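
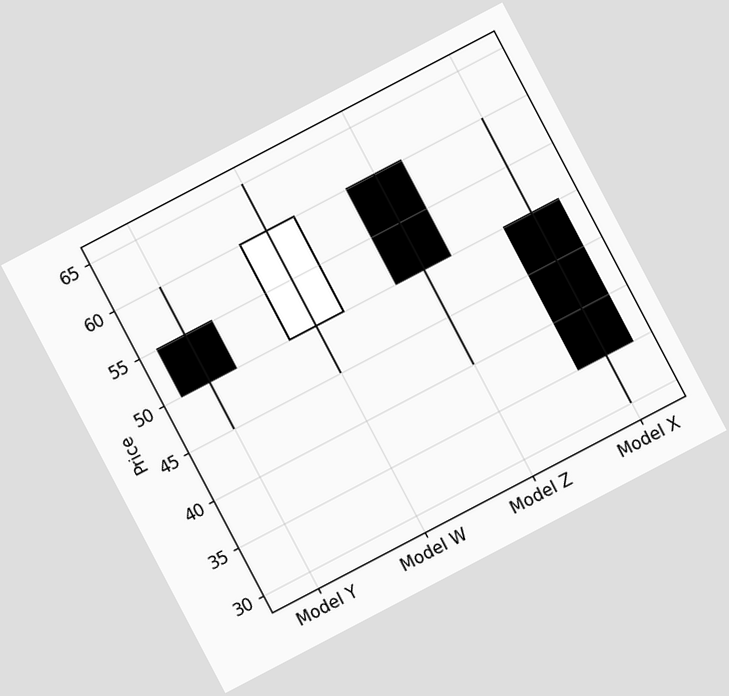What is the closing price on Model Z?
The chart is tilted about 28° counter-clockwise. The Model Z candle closes at 50.

50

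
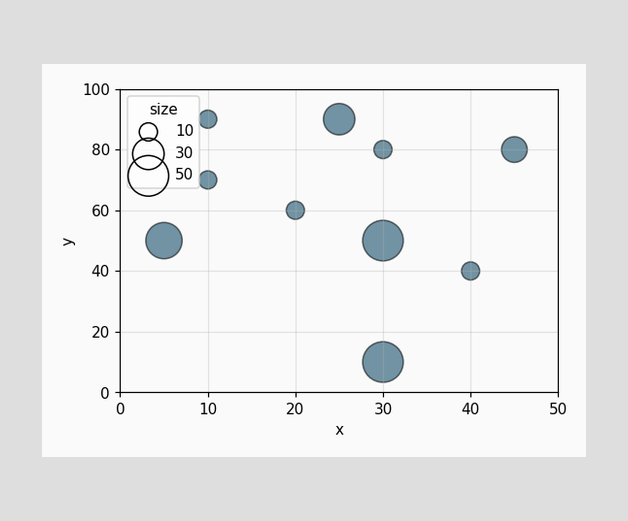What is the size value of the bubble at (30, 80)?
Matching the bubble at (30, 80) against the size legend gives 10.

10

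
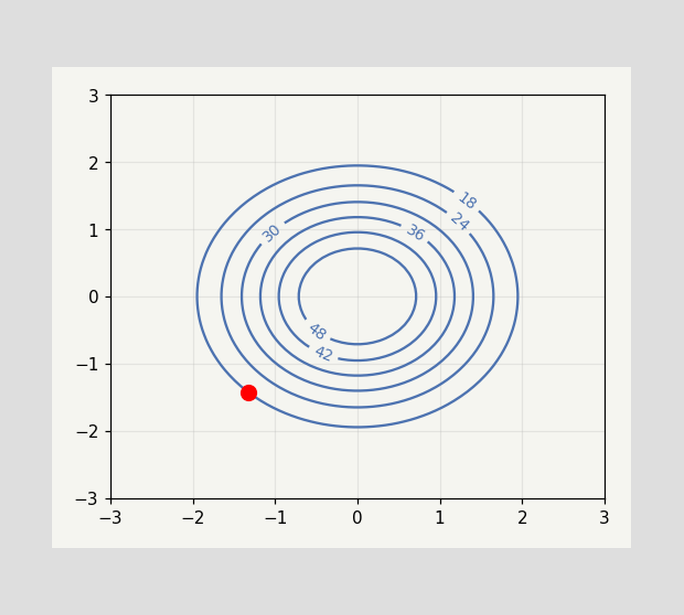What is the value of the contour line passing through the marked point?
18

The marked point sits on the contour labelled 18.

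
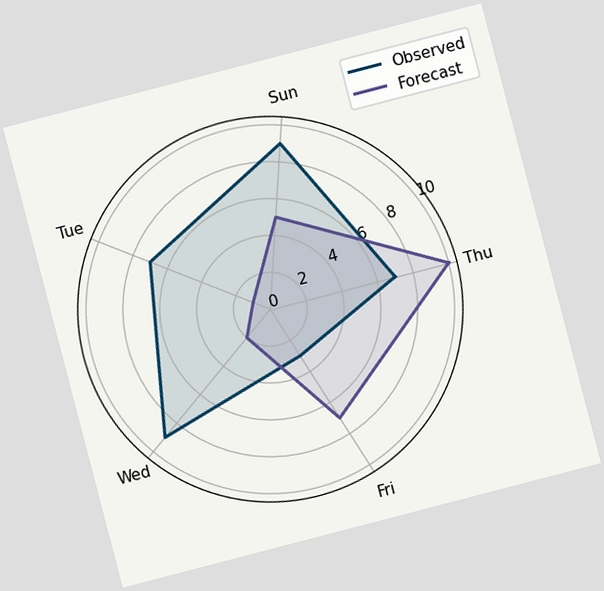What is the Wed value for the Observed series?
The chart is tilted about 15° counter-clockwise. On the Wed axis, Observed reaches 9.

9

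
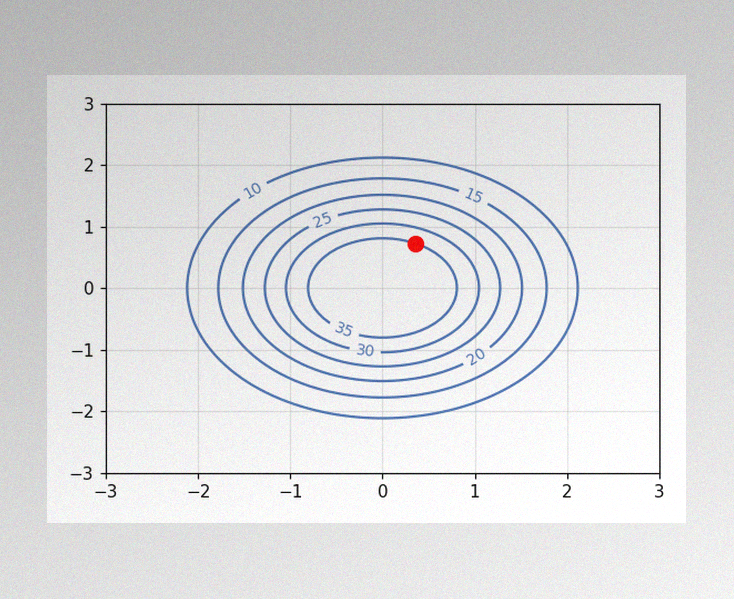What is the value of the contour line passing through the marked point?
The image has some photo noise and uneven lighting. The marked point sits on the contour labelled 35.

35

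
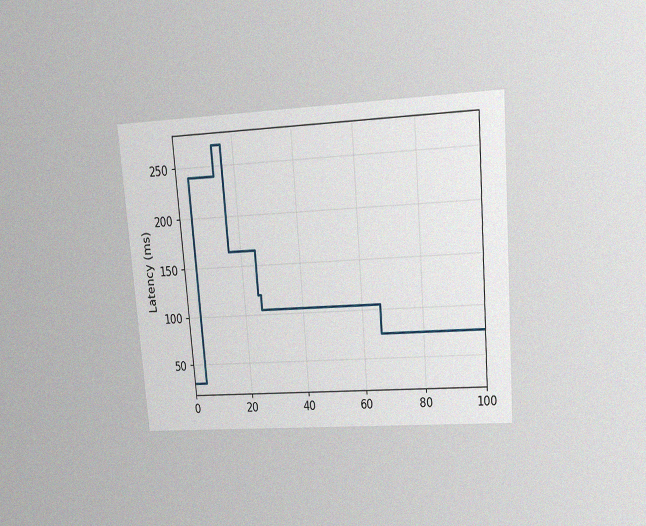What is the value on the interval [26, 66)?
105ms

The chart is tilted about 5° counter-clockwise and viewed at a slight angle, with some photo noise. On [26, 66) the step sits at 105ms.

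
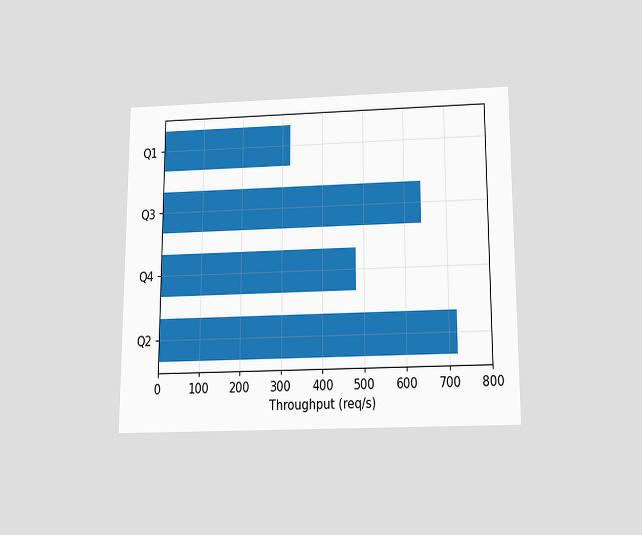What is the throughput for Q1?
The chart is viewed slightly from below. Reading along the chart's x-axis, the Q1 bar reaches 320req/s.

320req/s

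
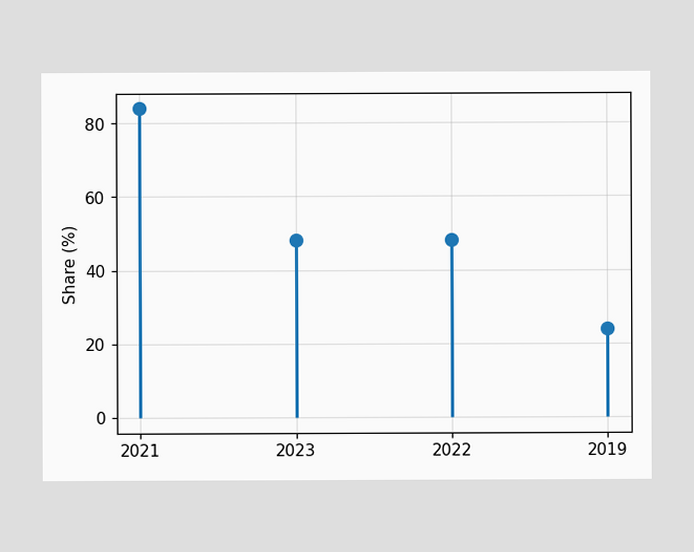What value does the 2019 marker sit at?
24%

The 2019 marker sits at 24%.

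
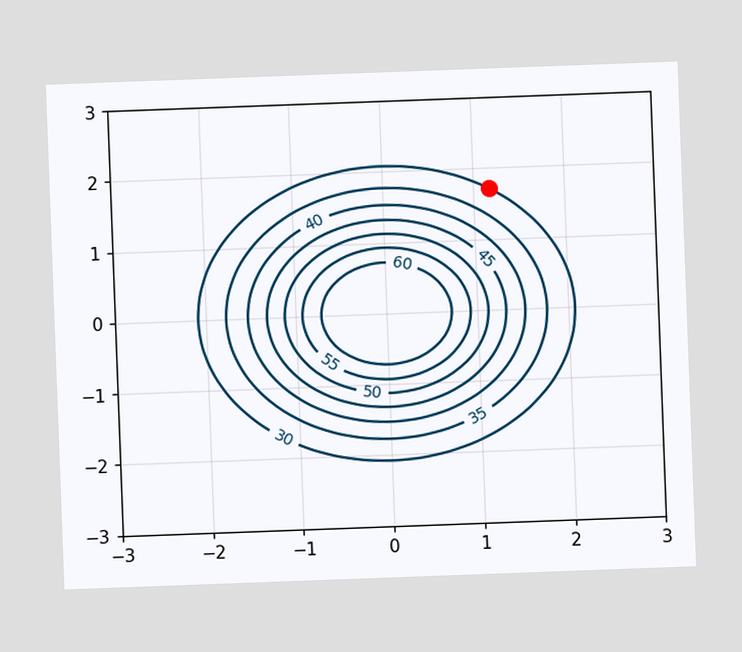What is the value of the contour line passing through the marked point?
The chart is tilted about 2° counter-clockwise. The marked point sits on the contour labelled 30.

30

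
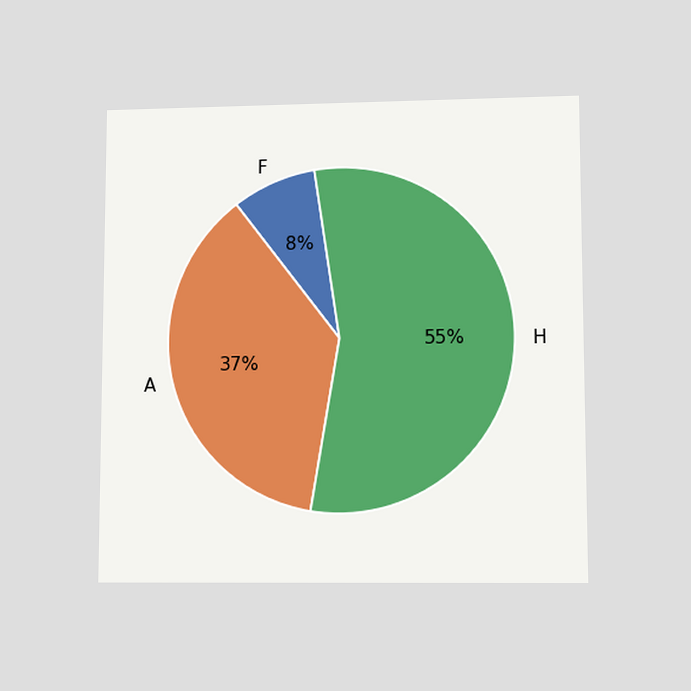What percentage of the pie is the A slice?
The chart is viewed at a slight angle. The A slice takes up 37% of the pie.

37%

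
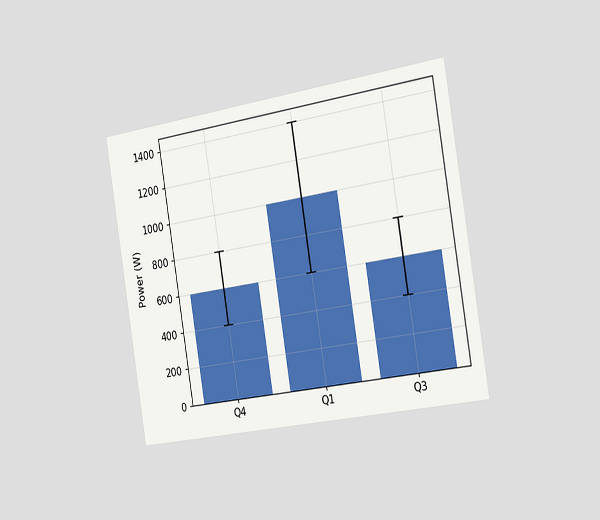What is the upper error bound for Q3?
800W

The chart is tilted about 9° counter-clockwise and viewed slightly from the right. The Q3 bar's upper whisker reaches 800W.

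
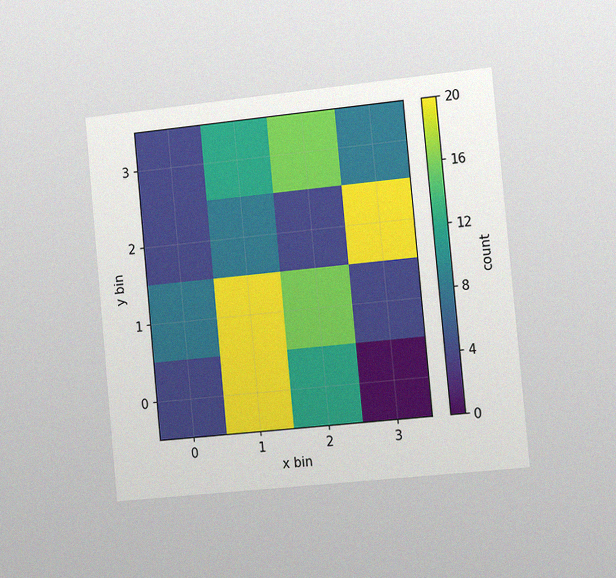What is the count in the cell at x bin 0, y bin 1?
The chart is tilted about 5° counter-clockwise and viewed slightly from the right, with some photo noise. Matching the cell (0, 1) against the colorbar gives 8.

8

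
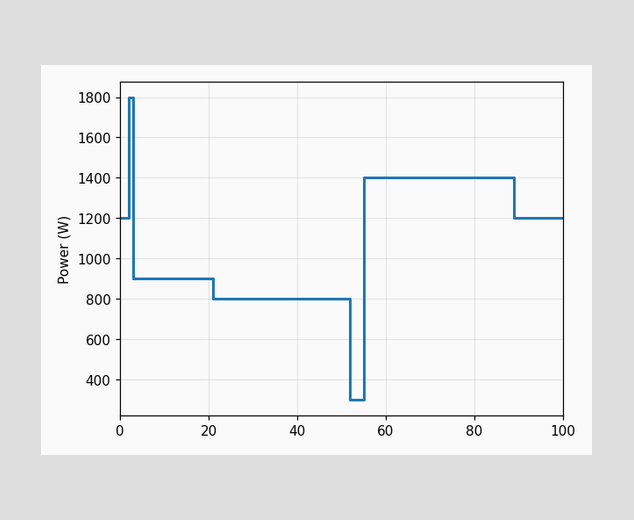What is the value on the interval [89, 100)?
1200W

On [89, 100) the step sits at 1200W.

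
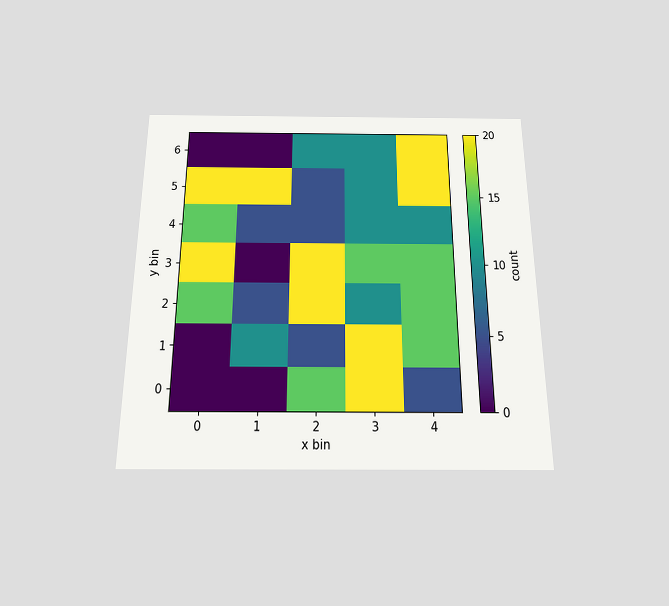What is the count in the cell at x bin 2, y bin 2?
20

The chart is viewed slightly from below. Matching the cell (2, 2) against the colorbar gives 20.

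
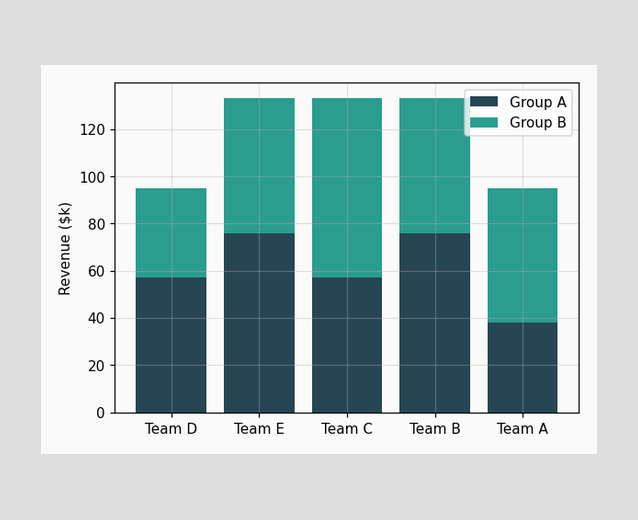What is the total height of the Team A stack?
The Team A stack's top reaches $95k on the y-axis.

$95k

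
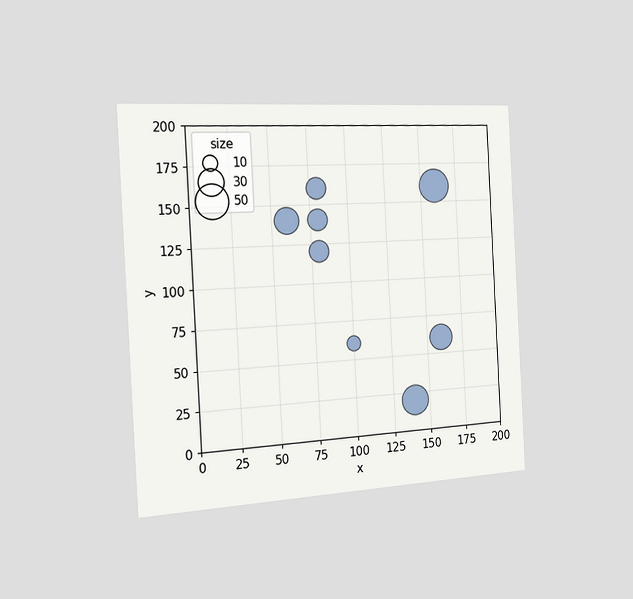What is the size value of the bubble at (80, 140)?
20

The chart is tilted about 3° counter-clockwise and viewed slightly from the left. Matching the bubble at (80, 140) against the size legend gives 20.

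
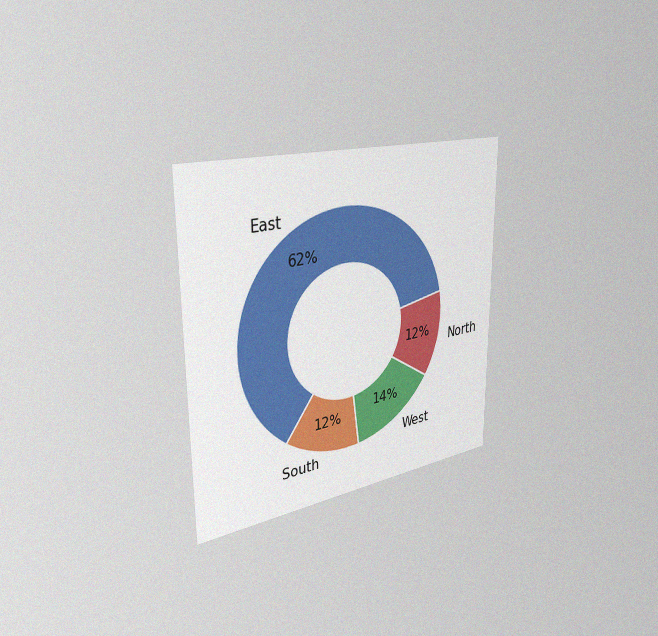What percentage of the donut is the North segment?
12%

The chart is viewed slightly from the left, with some photo noise. The North segment takes up 12% of the ring.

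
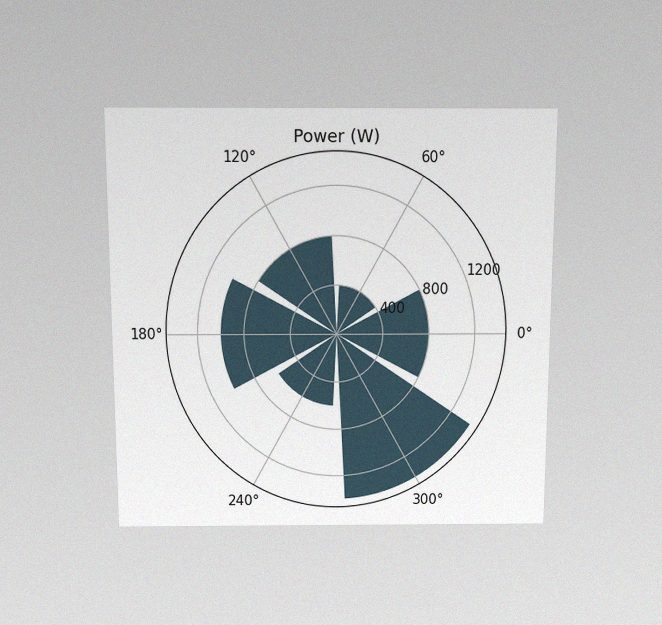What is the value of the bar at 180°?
The chart is viewed slightly from above, with some photo noise. The bar at 180° reaches 1000W on the radial axis.

1000W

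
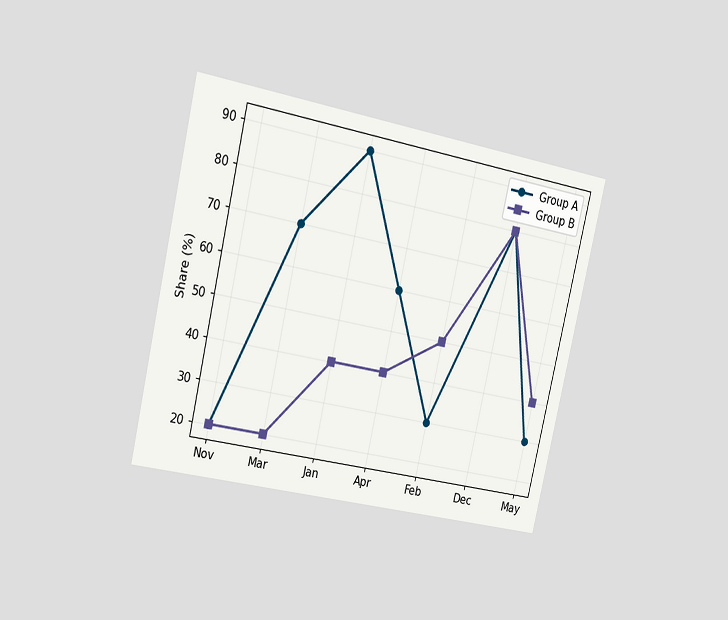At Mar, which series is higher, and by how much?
Group A, by 50%

The chart is tilted about 13° clockwise and viewed slightly from the left. At Mar, Group A sits above the other line by 50%.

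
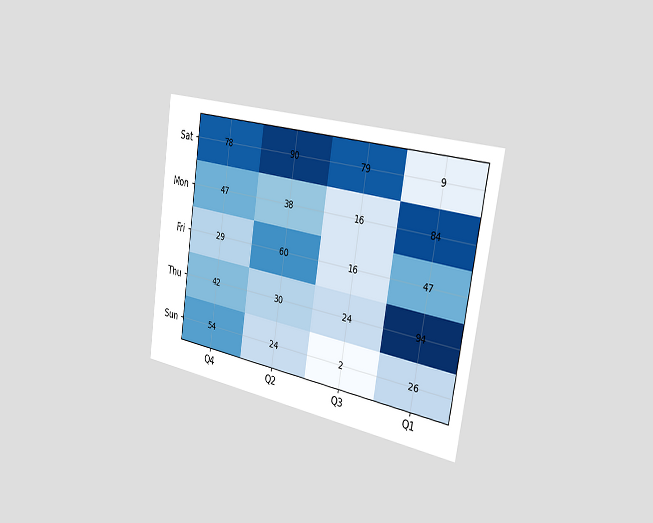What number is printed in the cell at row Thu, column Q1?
94

The chart is tilted about 9° clockwise and viewed slightly from the right. The (Thu, Q1) cell reads 94.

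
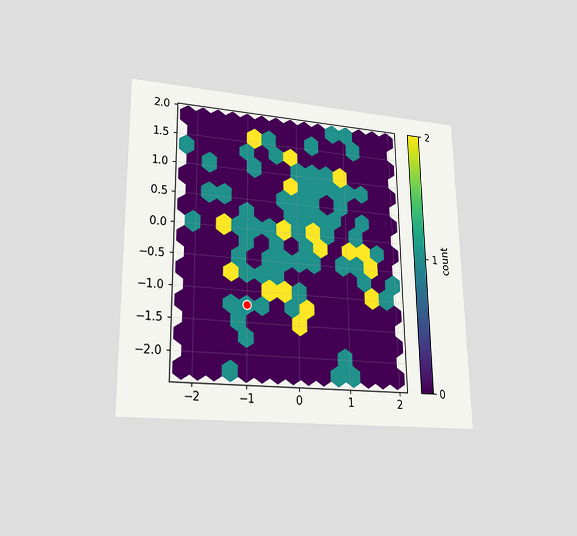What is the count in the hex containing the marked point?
1

The chart is viewed at a slight angle. The marked hex reads 1 on the colorbar.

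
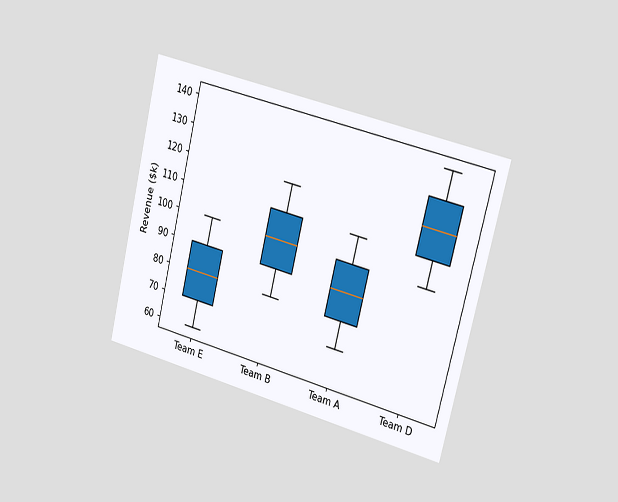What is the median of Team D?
The chart is tilted about 14° clockwise and viewed slightly from the right. The median line in the Team D box sits at $120k.

$120k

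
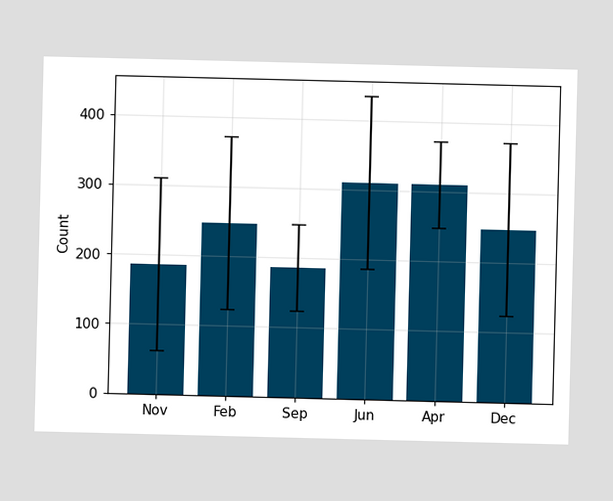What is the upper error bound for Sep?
248

The Sep bar's upper whisker reaches 248.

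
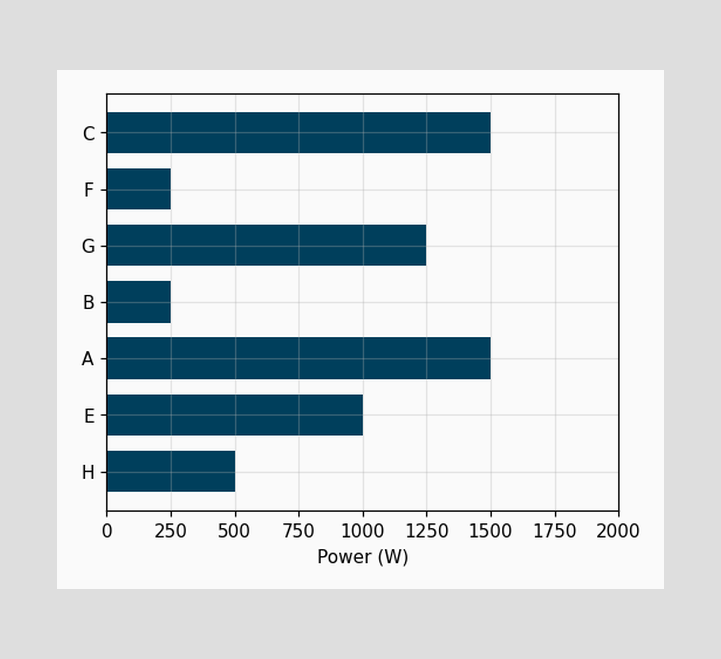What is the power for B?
Reading along the chart's x-axis, the B bar reaches 250W.

250W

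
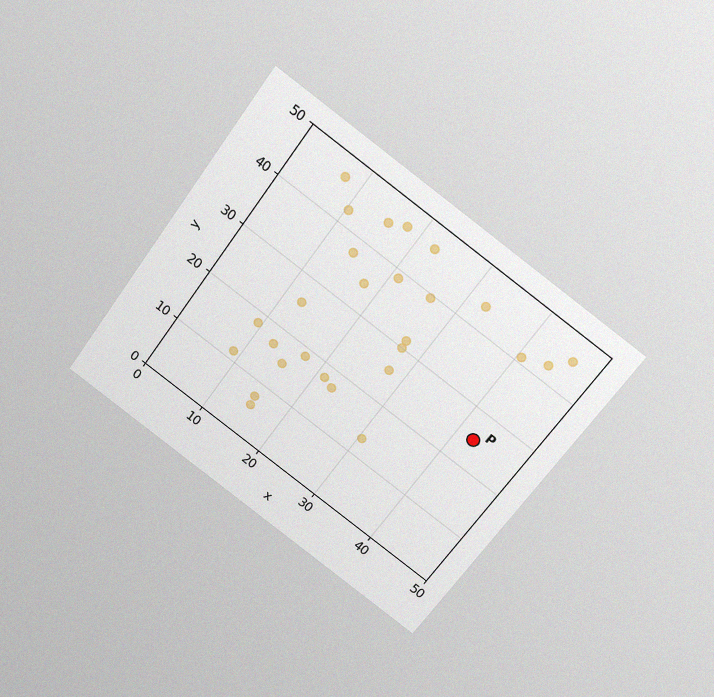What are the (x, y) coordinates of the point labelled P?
(42.5, 25)

The chart is tilted about 36° clockwise and viewed slightly from above, with some photo noise. Following the gridlines from P to each axis, P sits at (42.5, 25).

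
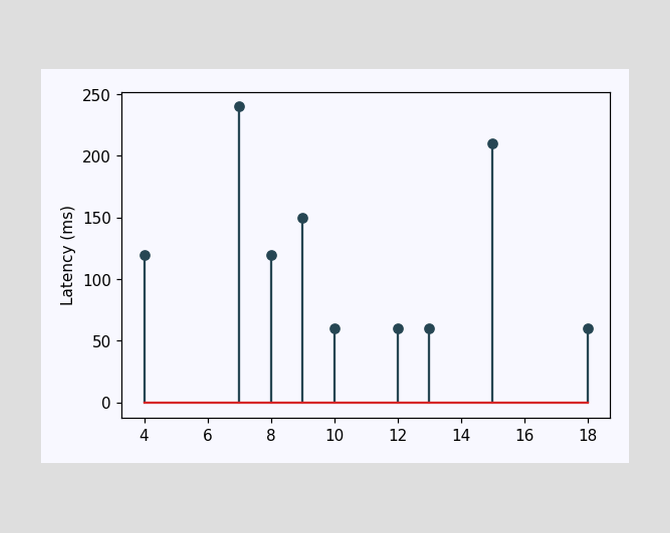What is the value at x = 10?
60ms

The stem at x=10 reaches 60ms.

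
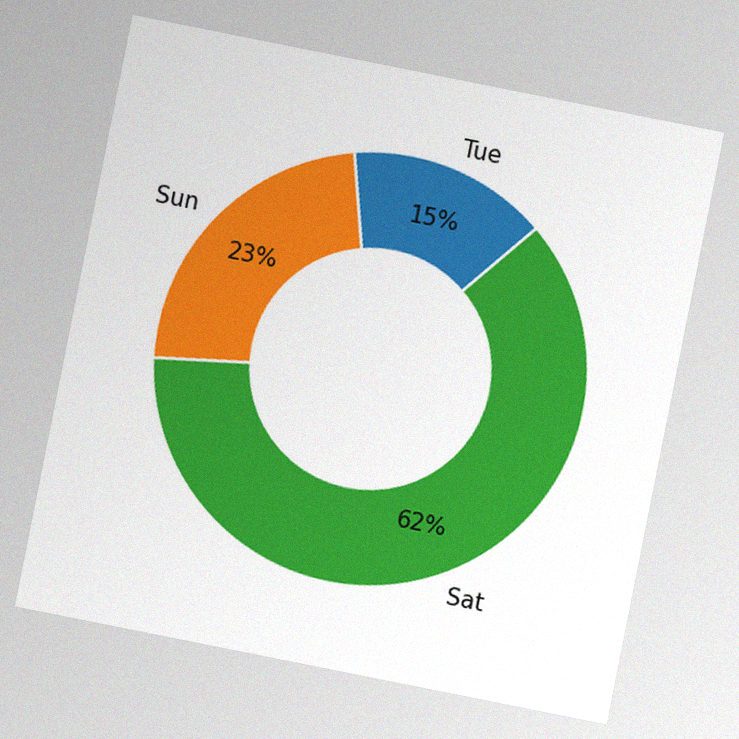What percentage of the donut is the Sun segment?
The chart is tilted about 11° clockwise, with some photo noise. The Sun segment takes up 23% of the ring.

23%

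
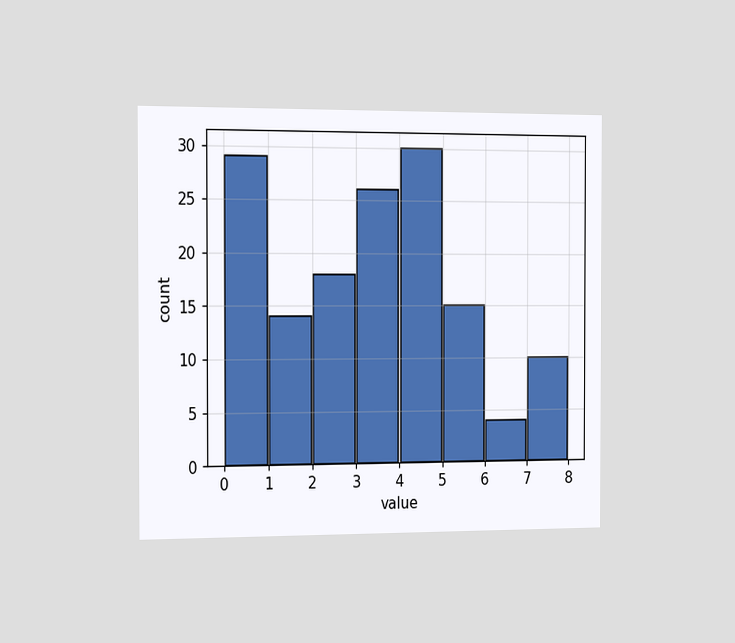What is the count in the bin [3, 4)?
26

The chart is viewed slightly from the left. The [3, 4) bin has height 26.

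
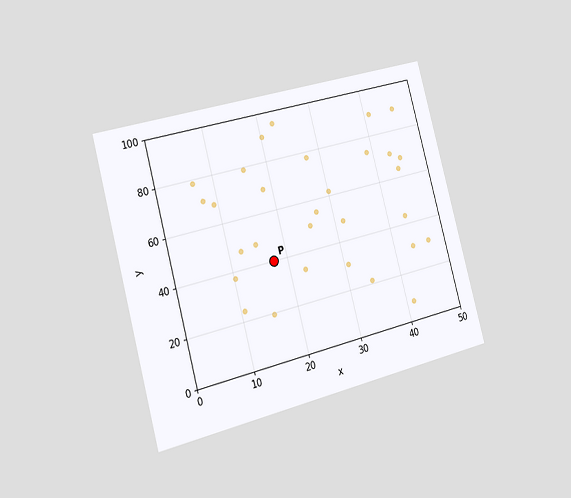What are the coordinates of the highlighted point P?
(17.5, 40)

The chart is tilted about 15° counter-clockwise and viewed slightly from the left. Following the gridlines from P to each axis, P sits at (17.5, 40).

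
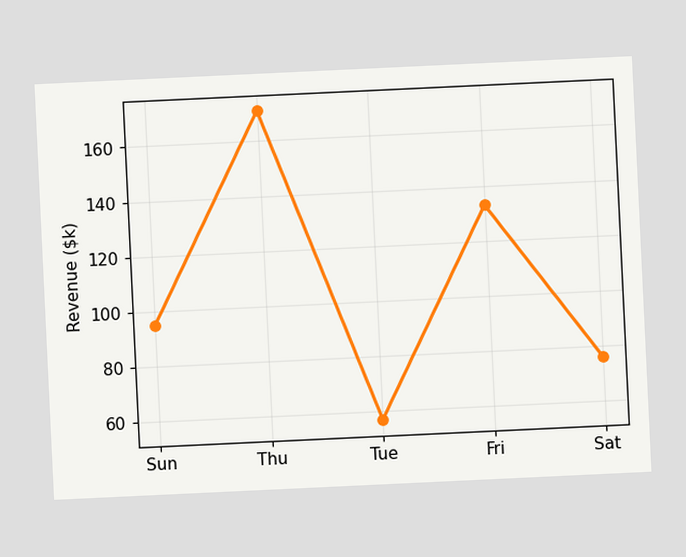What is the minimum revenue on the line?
The chart is tilted about 3° counter-clockwise. The lowest point is at Tue, and reading across to the y-axis gives $57k.

$57k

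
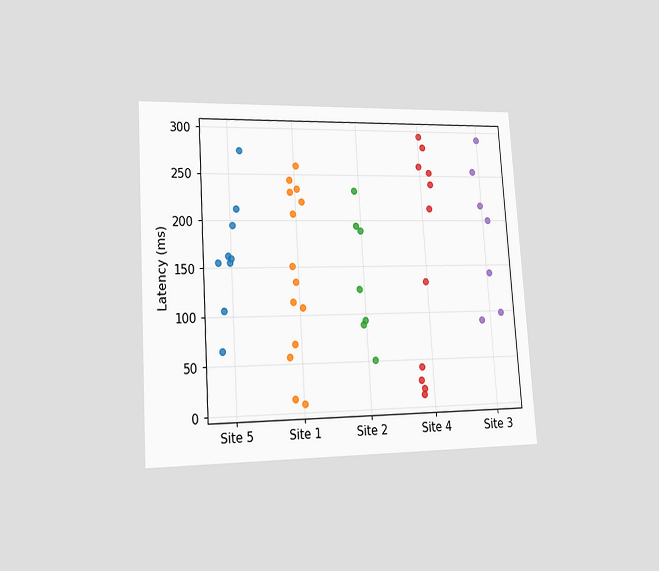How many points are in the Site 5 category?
The chart is tilted about 4° counter-clockwise and viewed slightly from the left. Counting the markers in the Site 5 column gives 9.

9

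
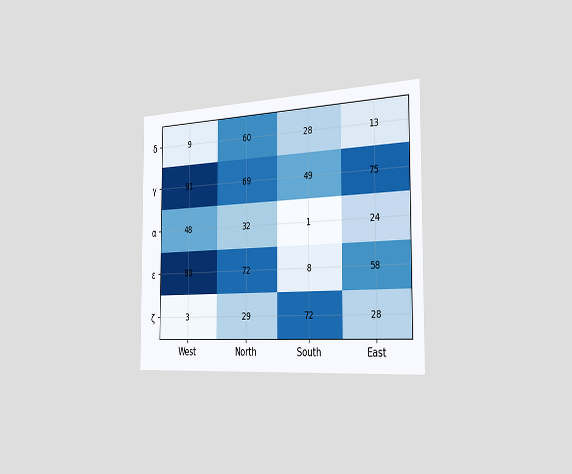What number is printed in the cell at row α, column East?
24

The chart is viewed slightly from the right. The (α, East) cell reads 24.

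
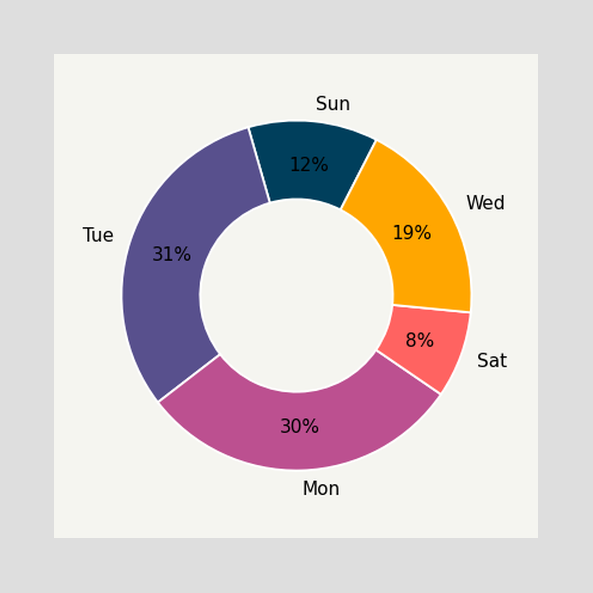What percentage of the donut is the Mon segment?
30%

The Mon segment takes up 30% of the ring.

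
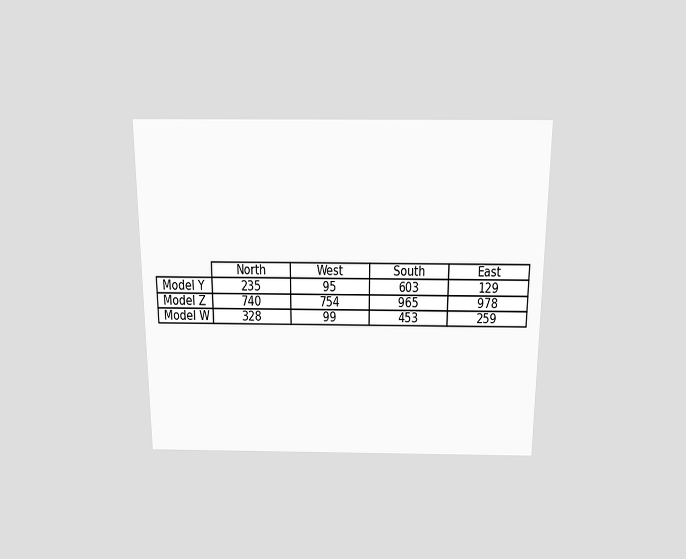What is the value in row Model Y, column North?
The chart is viewed slightly from above. The (Model Y, North) cell reads 235.

235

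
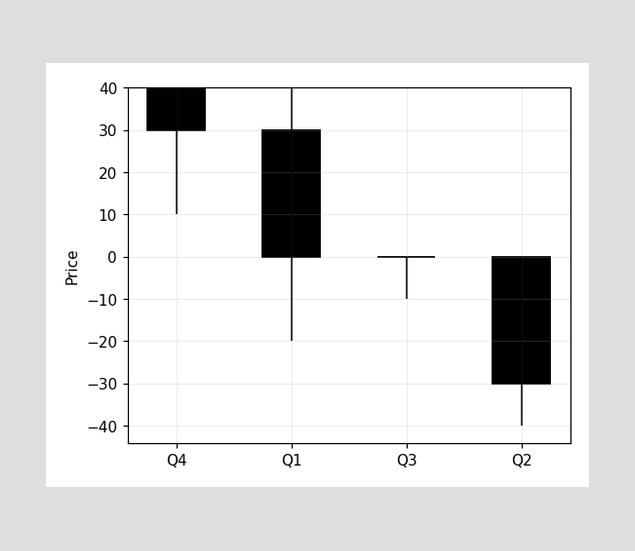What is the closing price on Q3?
The Q3 candle closes at 0.

0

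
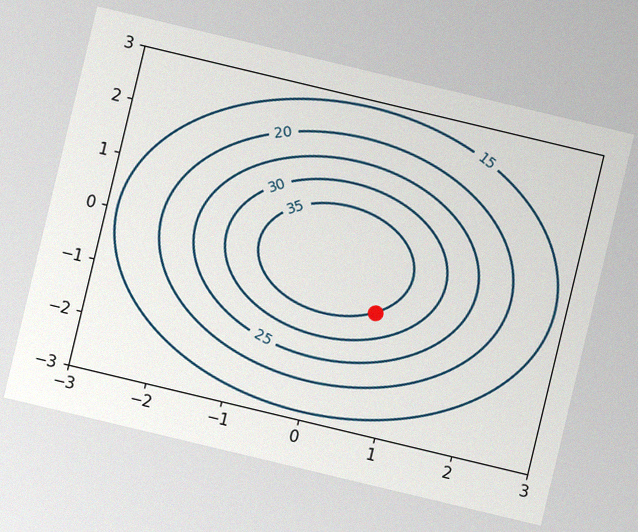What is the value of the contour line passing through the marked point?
35

The chart is tilted about 13° clockwise, with some photo noise. The marked point sits on the contour labelled 35.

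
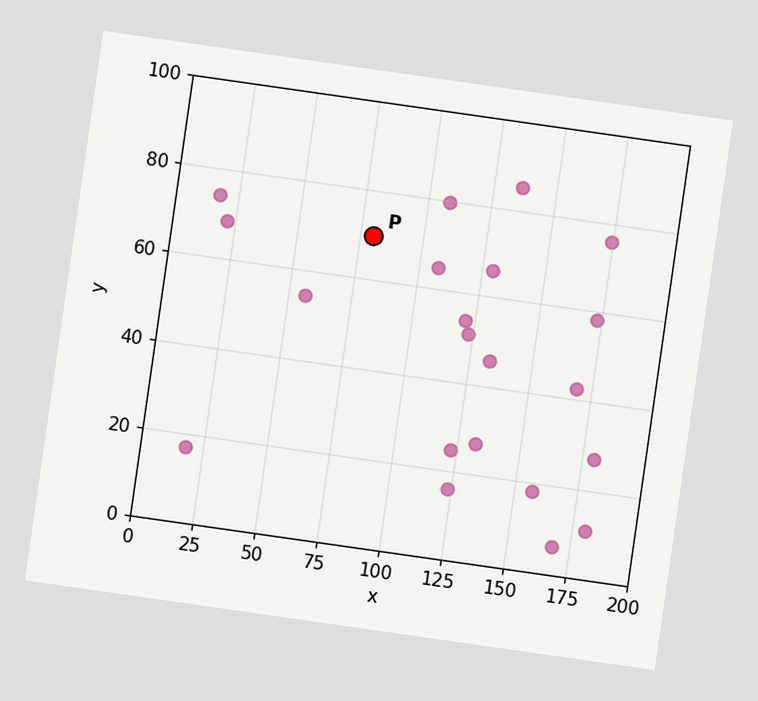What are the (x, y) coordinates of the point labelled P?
(80, 70)

The chart is tilted about 8° clockwise. Following the gridlines from P to each axis, P sits at (80, 70).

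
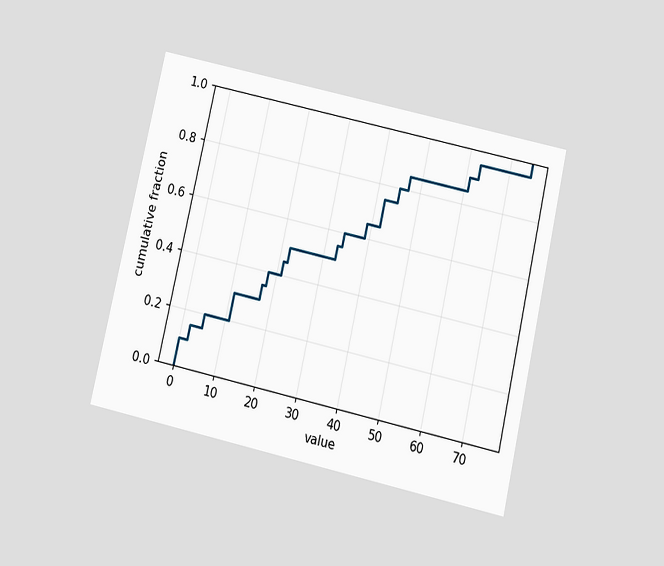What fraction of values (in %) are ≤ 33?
55%

The chart is tilted about 13° clockwise and viewed slightly from below. At x=33 the ECDF step is at 55%.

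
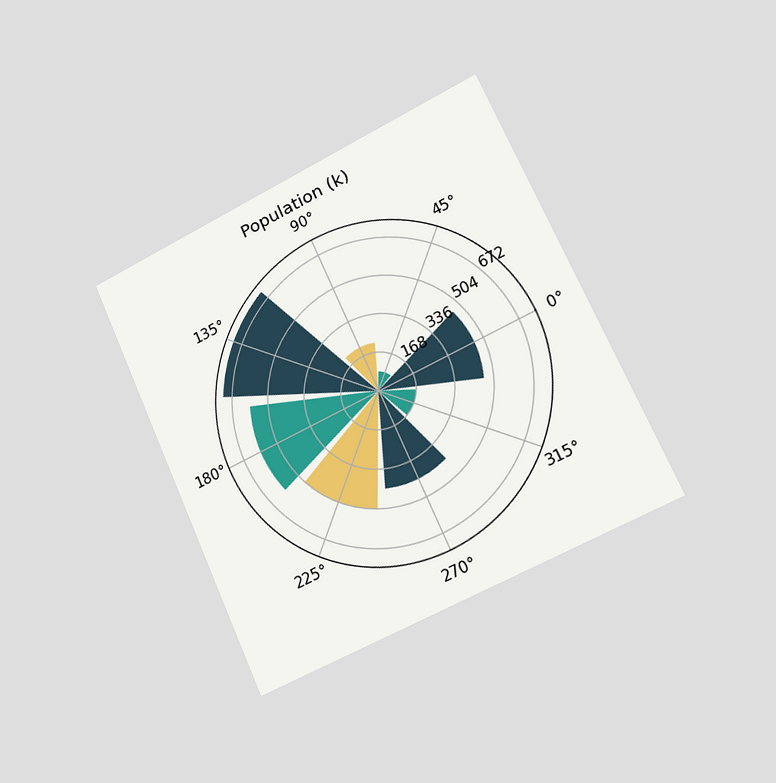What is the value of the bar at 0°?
462k

The chart is tilted about 24° counter-clockwise and viewed slightly from the right. The bar at 0° reaches 462k on the radial axis.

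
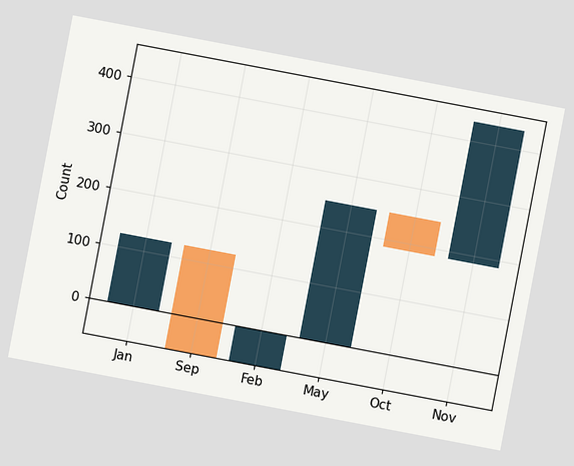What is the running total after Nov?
The chart is tilted about 11° clockwise. After Nov the running total reaches 434.

434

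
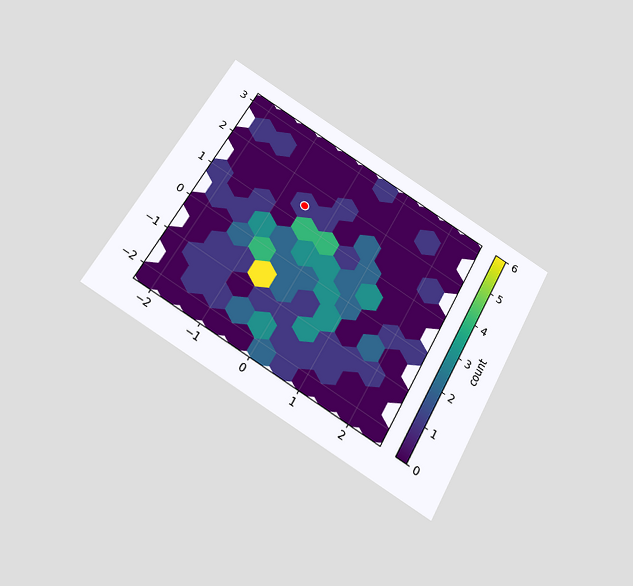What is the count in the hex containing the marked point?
The chart is tilted about 28° clockwise and viewed slightly from below. The marked hex reads 1 on the colorbar.

1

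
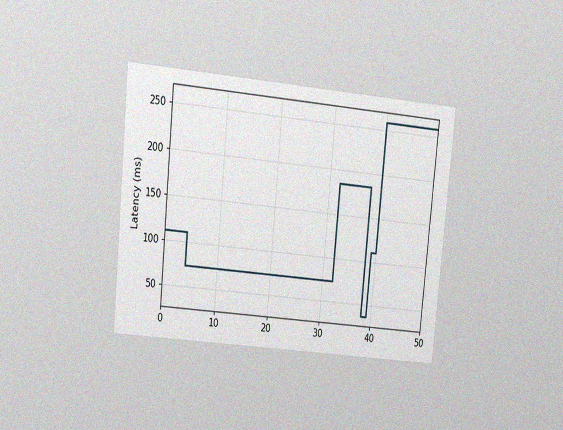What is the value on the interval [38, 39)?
37ms

The chart is tilted about 6° clockwise and viewed at a slight angle, with some photo noise. On [38, 39) the step sits at 37ms.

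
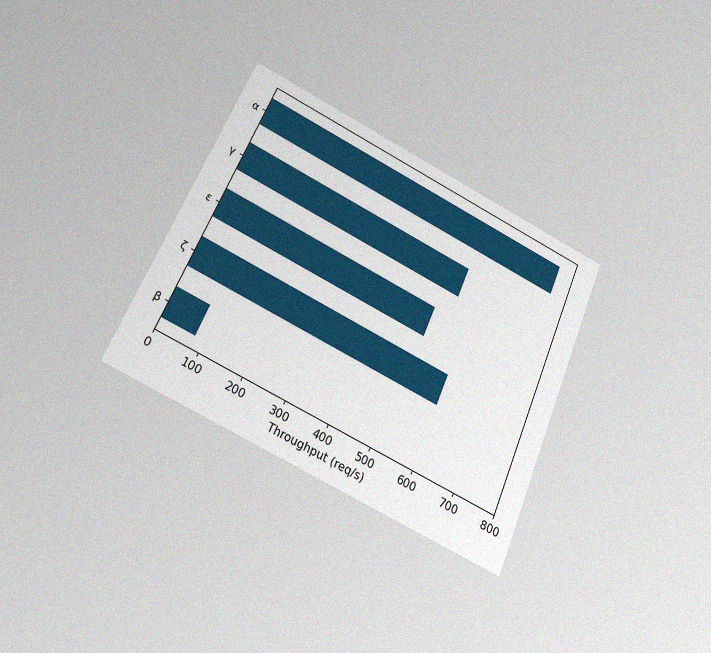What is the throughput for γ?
560req/s

The chart is tilted about 23° clockwise and viewed at a slight angle, with some photo noise. Reading along the chart's x-axis, the γ bar reaches 560req/s.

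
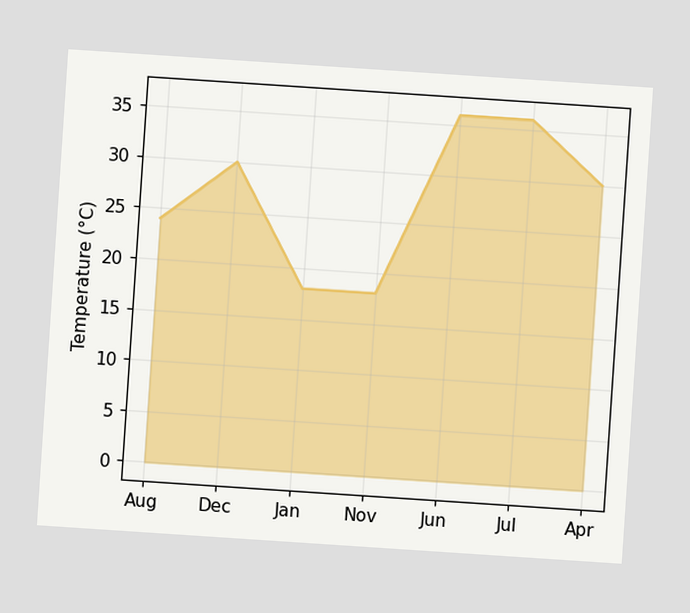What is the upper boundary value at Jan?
18°C

The chart is tilted about 4° clockwise. At Jan the upper boundary is at 18°C.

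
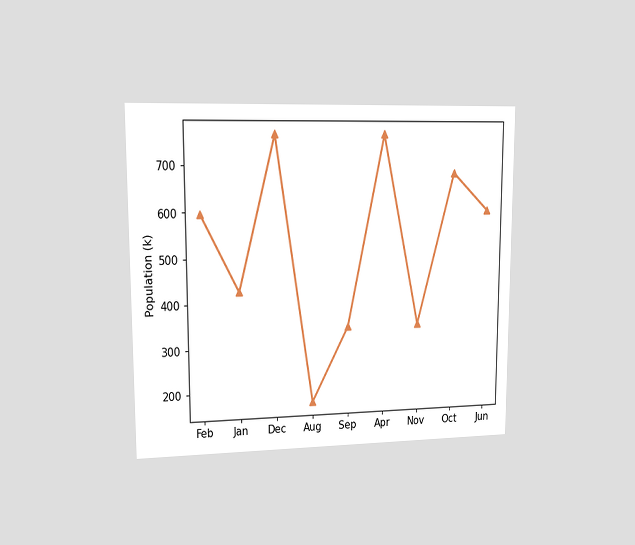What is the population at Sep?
The chart is viewed at a slight angle. At Sep, the line is at 340k.

340k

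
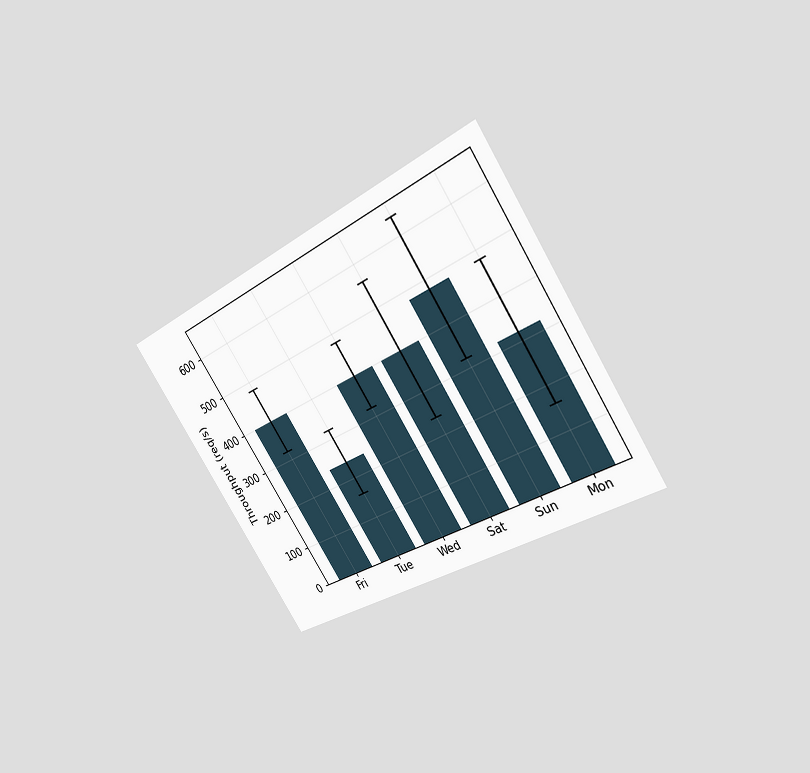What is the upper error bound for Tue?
The chart is tilted about 33° counter-clockwise and viewed at a slight angle. The Tue bar's upper whisker reaches 320req/s.

320req/s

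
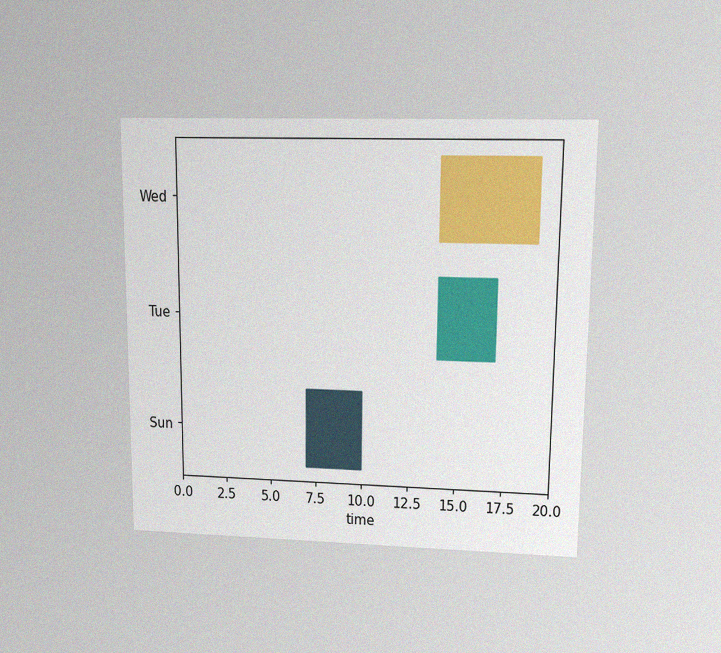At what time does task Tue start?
The chart is viewed at a slight angle, with some photo noise. The Tue bar begins at t=14.

14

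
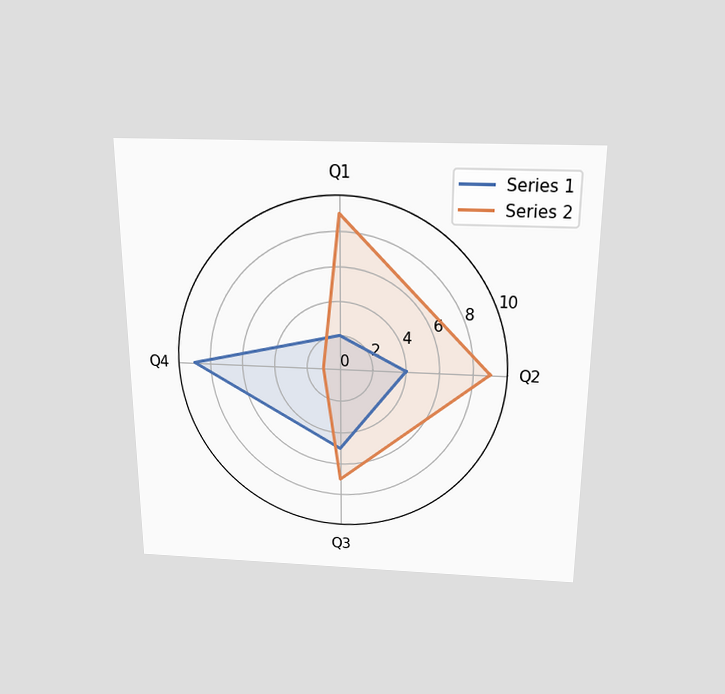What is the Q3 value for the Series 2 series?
7

The chart is viewed slightly from above. On the Q3 axis, Series 2 reaches 7.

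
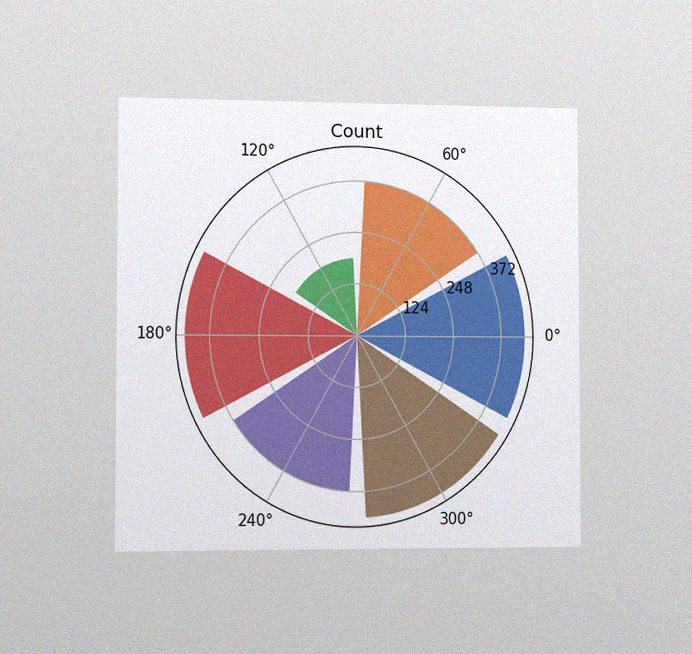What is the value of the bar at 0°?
434

The chart is viewed slightly from the left, with some photo noise. The bar at 0° reaches 434 on the radial axis.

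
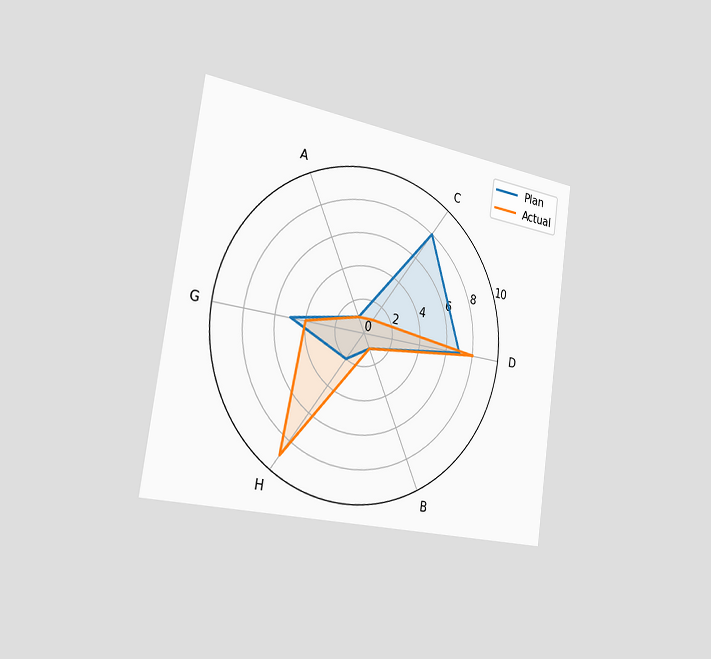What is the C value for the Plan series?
8

The chart is tilted about 8° clockwise and viewed slightly from the left. On the C axis, Plan reaches 8.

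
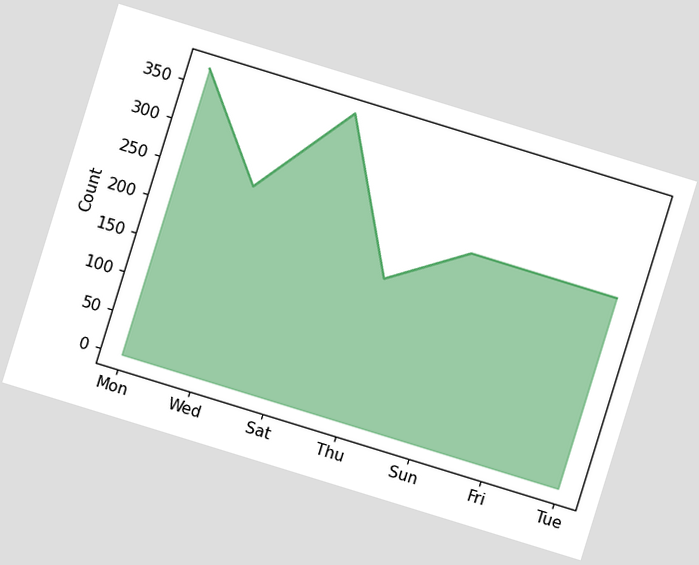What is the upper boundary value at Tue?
The chart is tilted about 17° clockwise. At Tue the upper boundary is at 248.

248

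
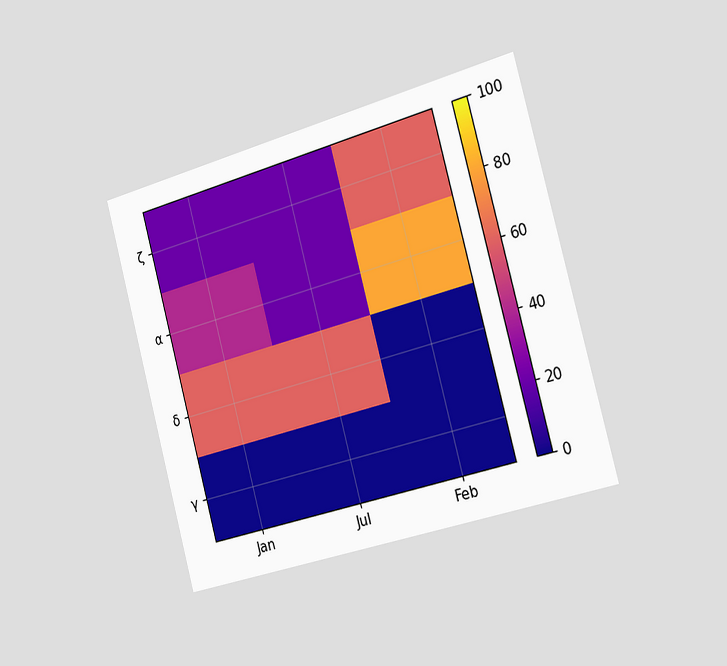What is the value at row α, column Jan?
40

The chart is tilted about 15° counter-clockwise and viewed slightly from the right. Matching cell (α, Jan) against the colorbar gives 40.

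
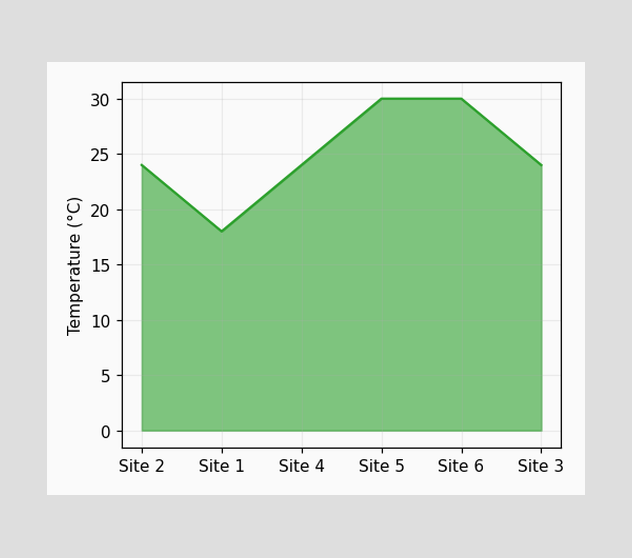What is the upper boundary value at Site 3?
24°C

At Site 3 the upper boundary is at 24°C.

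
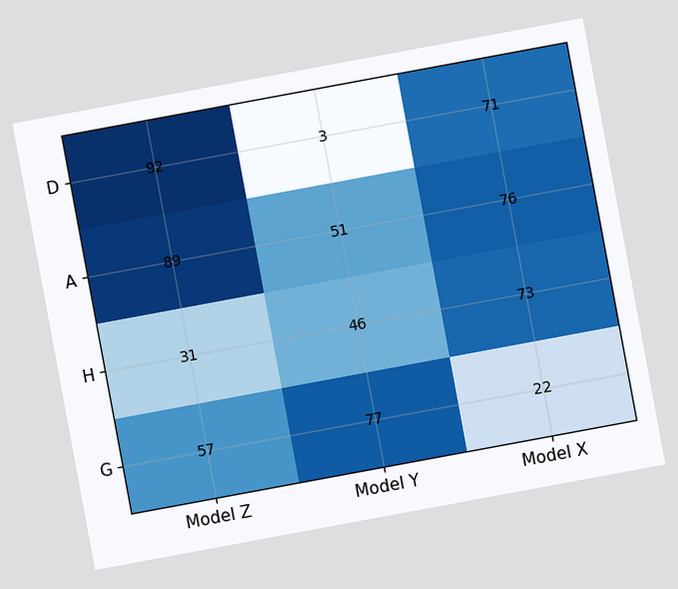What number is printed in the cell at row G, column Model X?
22

The chart is tilted about 11° counter-clockwise. The (G, Model X) cell reads 22.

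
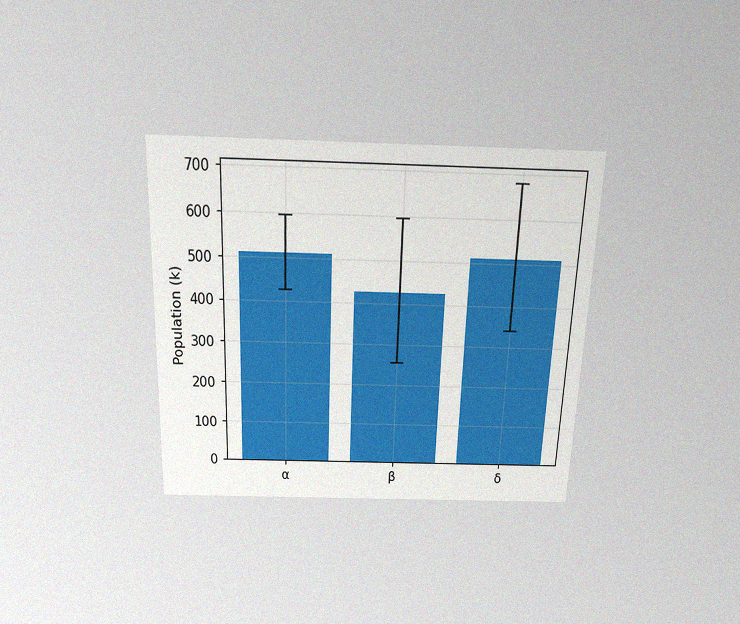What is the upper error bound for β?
The chart is tilted about 2° clockwise and viewed slightly from above, with some photo noise. The β bar's upper whisker reaches 595k.

595k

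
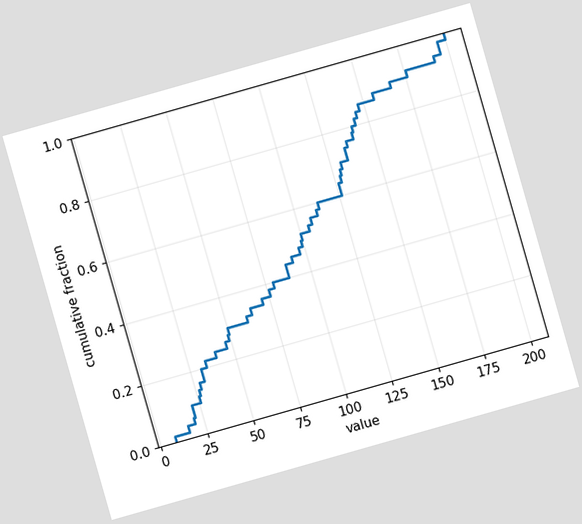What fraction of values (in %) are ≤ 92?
46%

The chart is tilted about 16° counter-clockwise. At x=92 the ECDF step is at 46%.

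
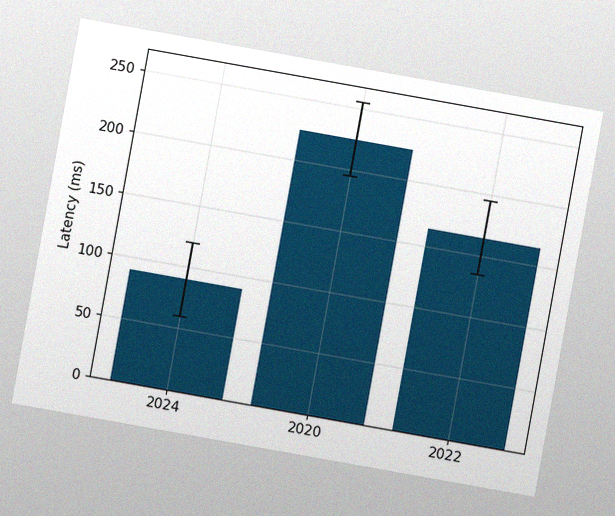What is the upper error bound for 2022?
The chart is tilted about 10° clockwise, with some photo noise. The 2022 bar's upper whisker reaches 195ms.

195ms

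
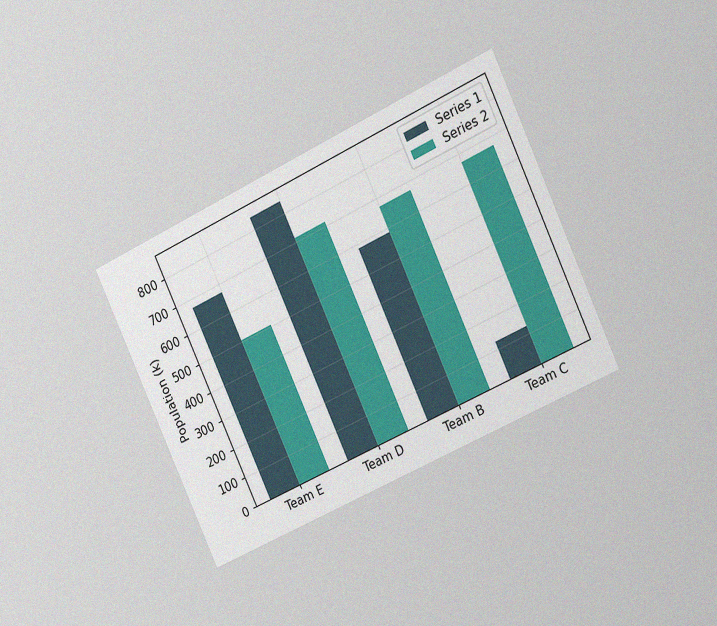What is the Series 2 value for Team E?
The chart is tilted about 25° counter-clockwise and viewed slightly from the right, with some photo noise. The Series 2 bar at Team E reaches 504k on the y-axis.

504k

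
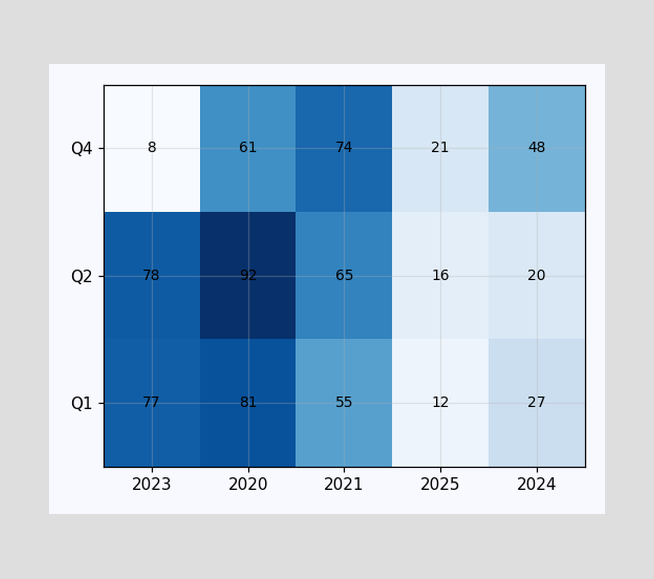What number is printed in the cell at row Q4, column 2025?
The (Q4, 2025) cell reads 21.

21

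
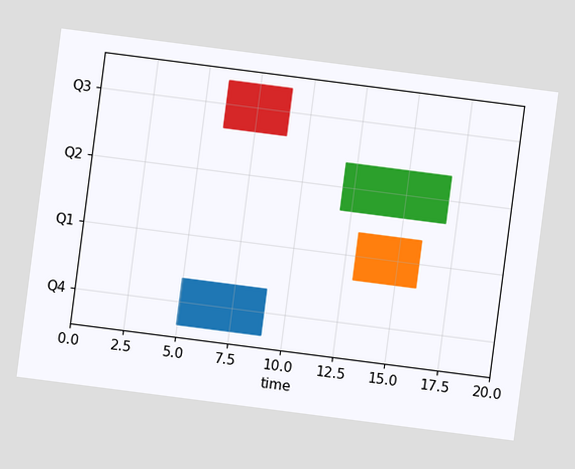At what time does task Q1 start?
13

The chart is tilted about 7° clockwise. The Q1 bar begins at t=13.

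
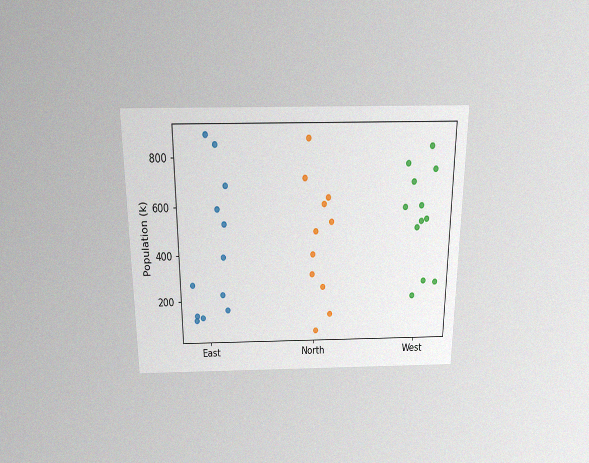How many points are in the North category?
11

The chart is viewed slightly from above, with some photo noise. Counting the markers in the North column gives 11.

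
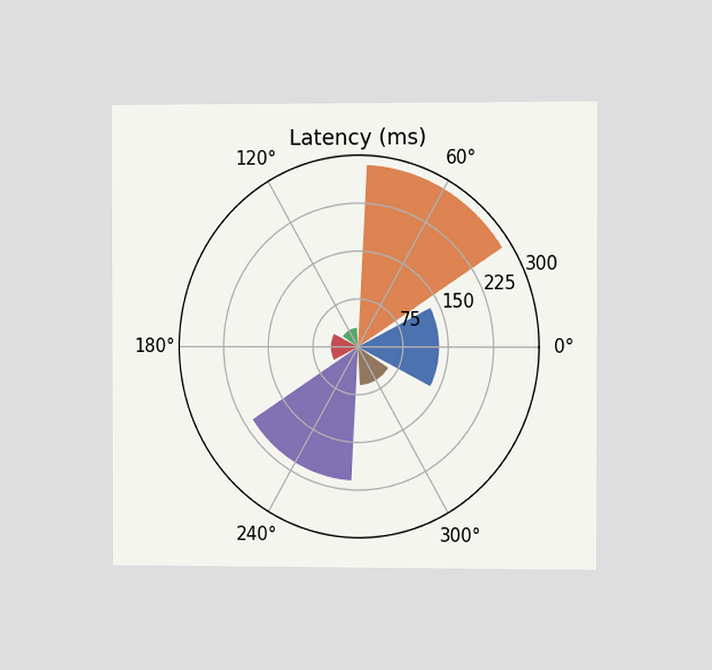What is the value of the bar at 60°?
285ms

The chart is viewed slightly from the right. The bar at 60° reaches 285ms on the radial axis.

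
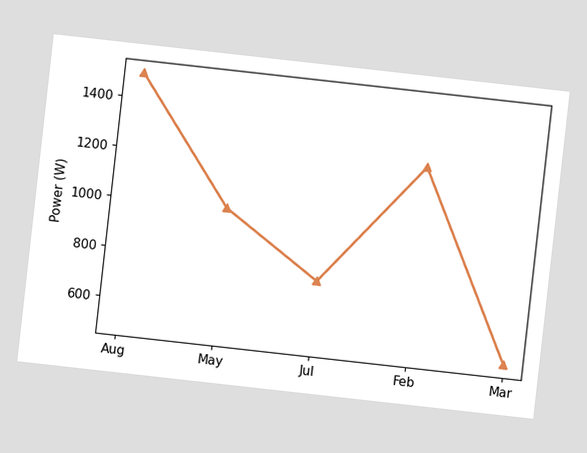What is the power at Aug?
The chart is tilted about 6° clockwise. At Aug, the line is at 1500W.

1500W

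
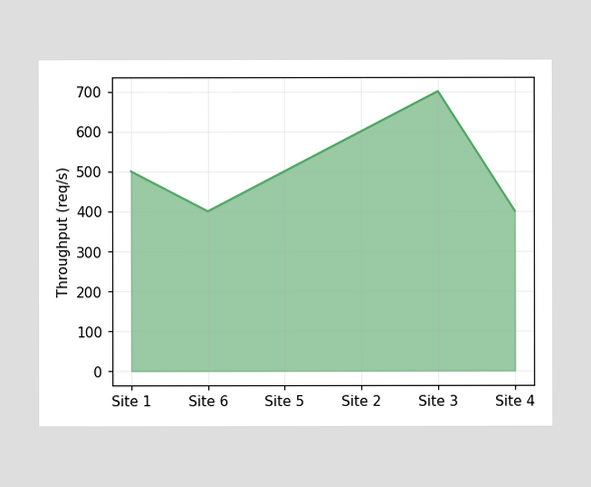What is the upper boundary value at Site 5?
At Site 5 the upper boundary is at 500req/s.

500req/s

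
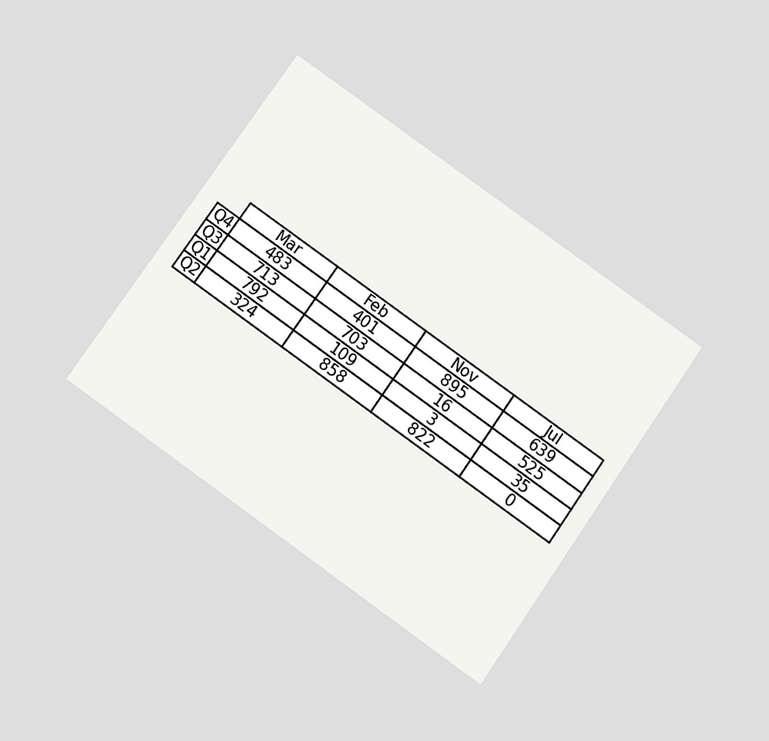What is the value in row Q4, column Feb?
The chart is tilted about 35° clockwise and viewed slightly from below. The (Q4, Feb) cell reads 401.

401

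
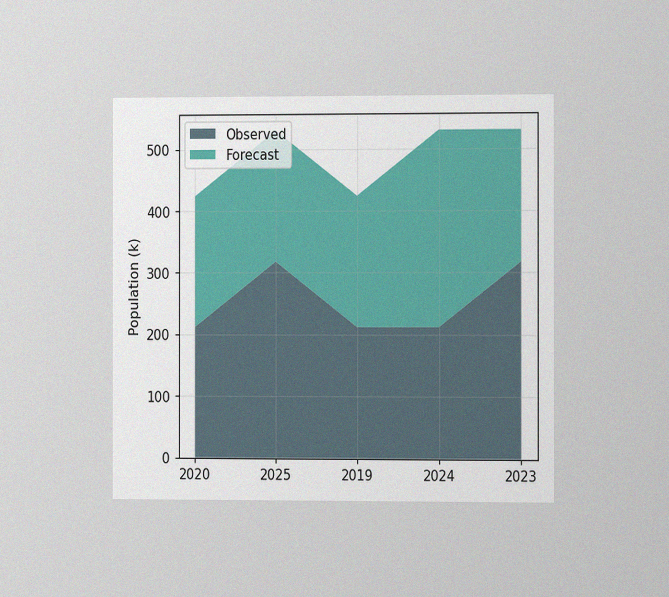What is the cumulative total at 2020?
424k

The chart is viewed at a slight angle, with some photo noise. The stacked total at 2020 reaches 424k.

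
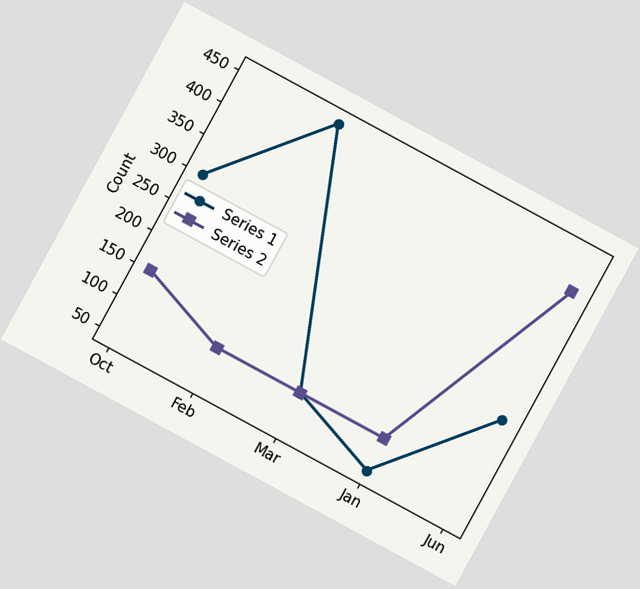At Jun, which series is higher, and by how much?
The chart is tilted about 29° clockwise. At Jun, Series 2 sits above the other line by 200.

Series 2, by 200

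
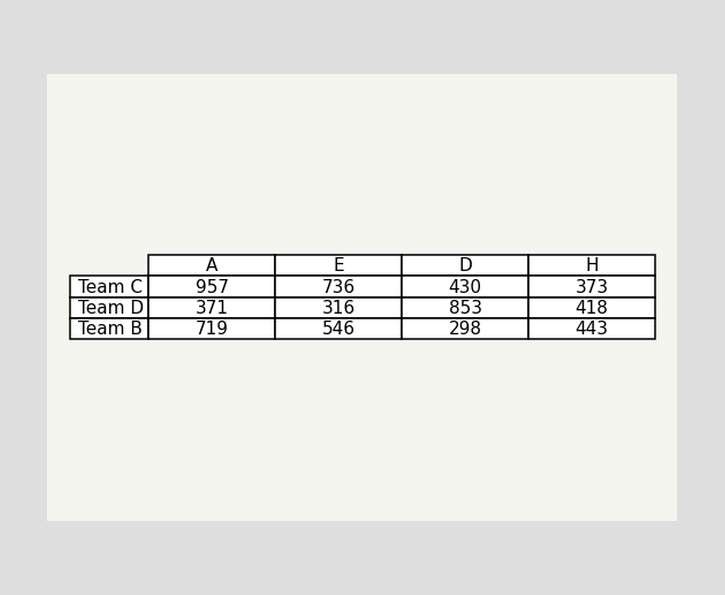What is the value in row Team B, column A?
The (Team B, A) cell reads 719.

719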